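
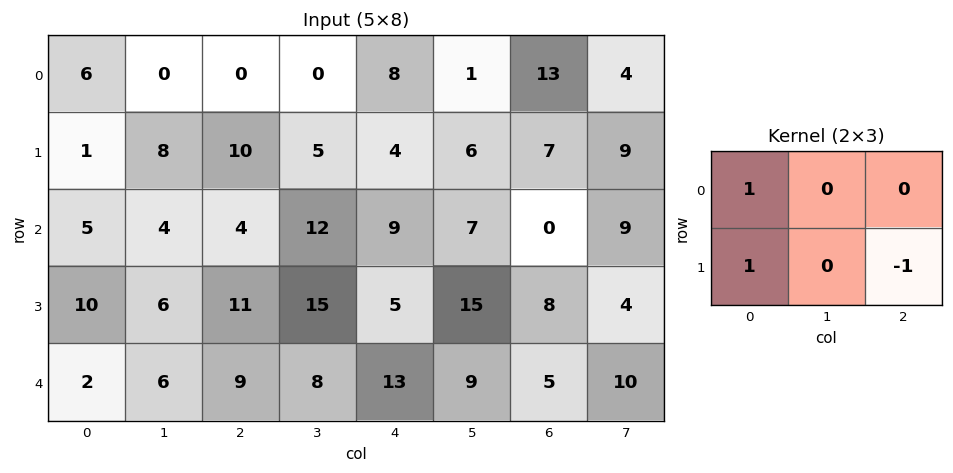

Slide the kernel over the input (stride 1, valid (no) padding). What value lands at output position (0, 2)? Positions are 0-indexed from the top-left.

6

The receptive field on the input at this output position is [0 0 8 / 10 5 4]. Elementwise product with the kernel and sum: 0·1 + 10·1 + 4·-1.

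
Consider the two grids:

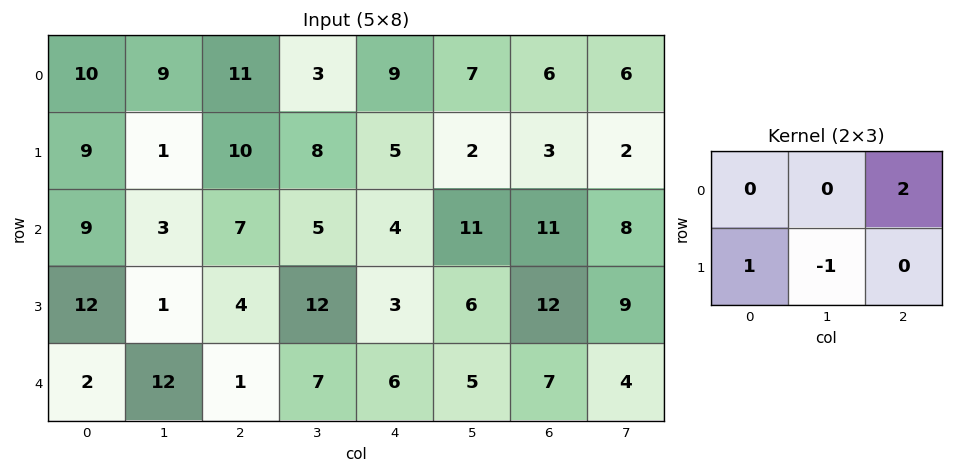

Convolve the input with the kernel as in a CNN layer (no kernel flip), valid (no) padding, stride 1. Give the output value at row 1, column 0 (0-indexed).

26

The receptive field on the input at this output position is [9 1 10 / 9 3 7]. Elementwise product with the kernel and sum: 10·2 + 9·1 + 3·-1.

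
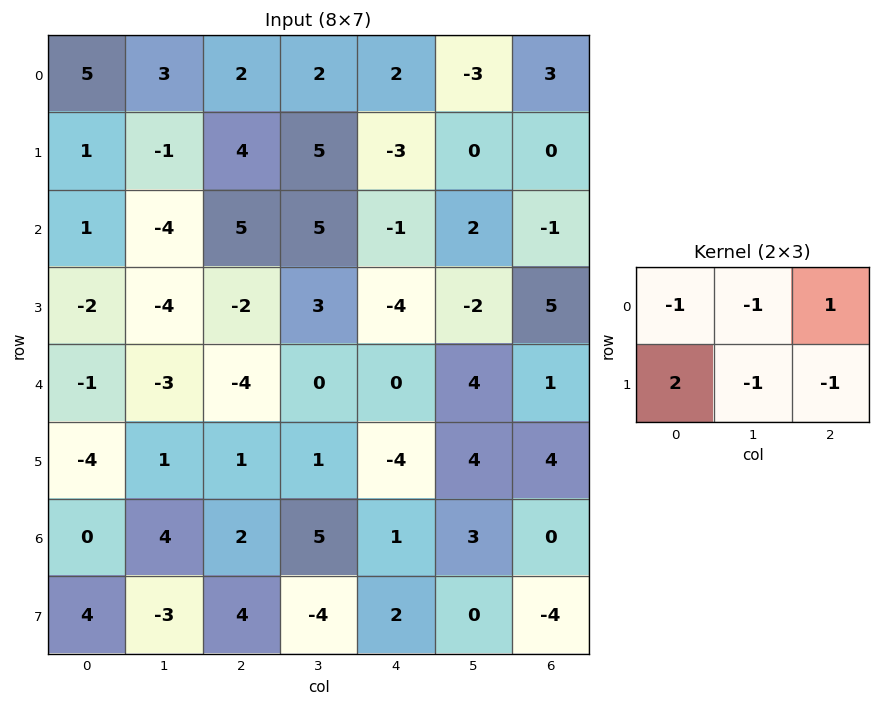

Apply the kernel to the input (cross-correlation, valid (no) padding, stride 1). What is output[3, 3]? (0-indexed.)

-5

The receptive field on the input at this output position is [3 -4 -2 / 0 0 4]. Elementwise product with the kernel and sum: 3·-1 + -4·-1 + -2·1 + 0·2 + 0·-1 + 4·-1.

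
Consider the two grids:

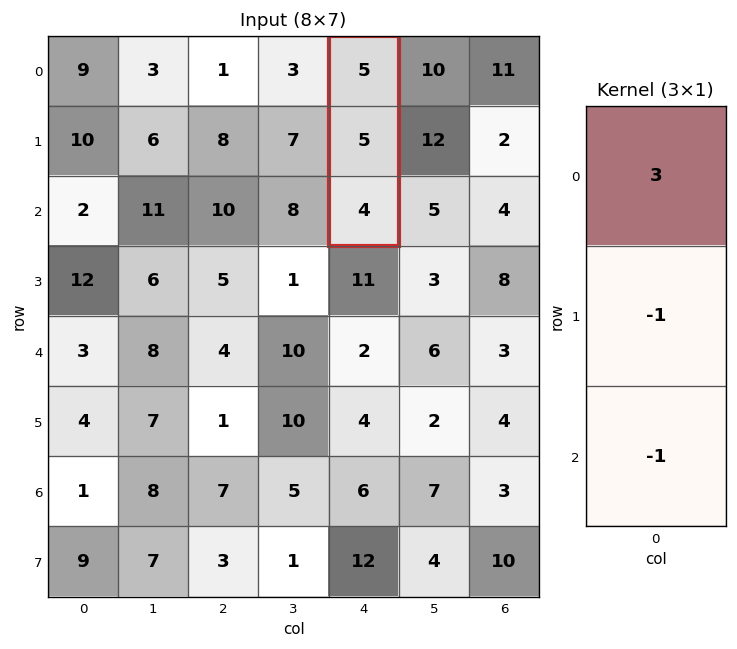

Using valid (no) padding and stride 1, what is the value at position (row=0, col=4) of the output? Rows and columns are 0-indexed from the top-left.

6

The receptive field on the input at this output position is [5 / 5 / 4]. Elementwise product with the kernel and sum: 5·3 + 5·-1 + 4·-1.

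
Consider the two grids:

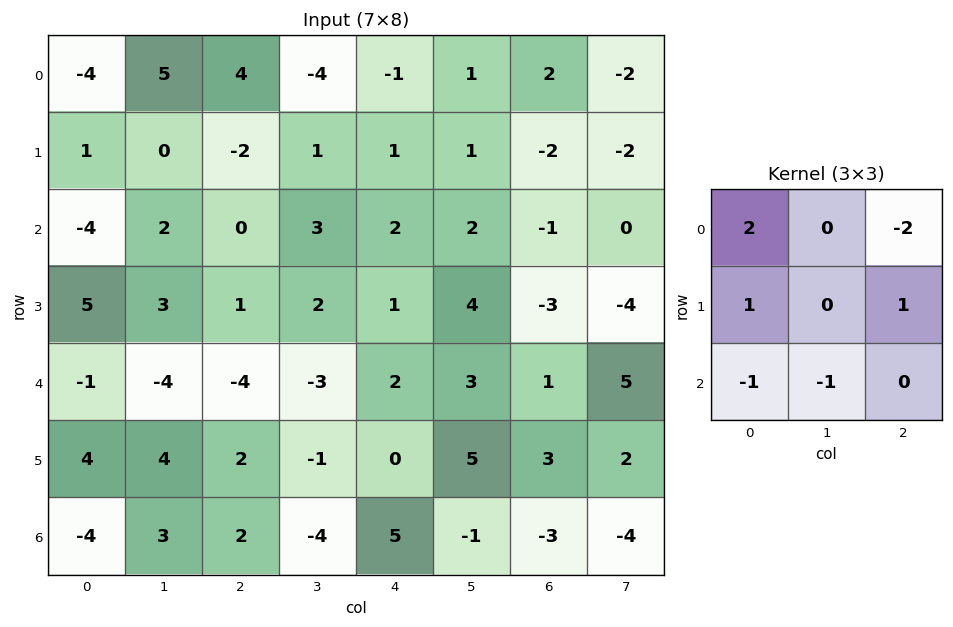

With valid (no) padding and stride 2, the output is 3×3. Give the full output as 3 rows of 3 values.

Output[0,0]: The receptive field on the input at this output position is [-4 5 4 / 1 0 -2 / -4 2 0]. Elementwise product with the kernel and sum: -4·2 + 4·-2 + 1·1 + -2·1 + -4·-1 + 2·-1.

-15 6 -11
3 5 -1
13 -8 1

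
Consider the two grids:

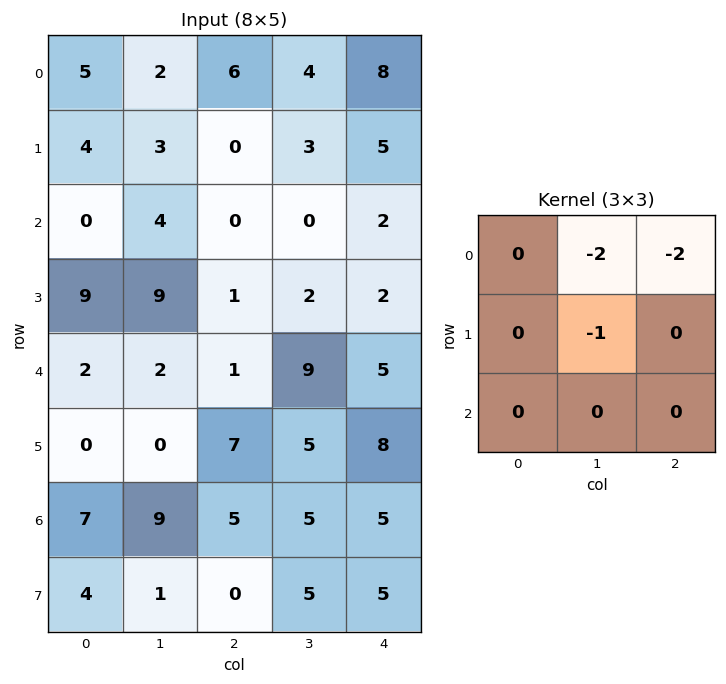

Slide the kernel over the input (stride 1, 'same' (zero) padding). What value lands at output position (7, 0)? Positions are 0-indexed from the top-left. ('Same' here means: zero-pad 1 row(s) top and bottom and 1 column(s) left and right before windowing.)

-36

The receptive field on the zero-padded input at this output position is [0 7 9 / 0 4 1 / 0 0 0]. Elementwise product with the kernel and sum: 7·-2 + 9·-2 + 4·-1.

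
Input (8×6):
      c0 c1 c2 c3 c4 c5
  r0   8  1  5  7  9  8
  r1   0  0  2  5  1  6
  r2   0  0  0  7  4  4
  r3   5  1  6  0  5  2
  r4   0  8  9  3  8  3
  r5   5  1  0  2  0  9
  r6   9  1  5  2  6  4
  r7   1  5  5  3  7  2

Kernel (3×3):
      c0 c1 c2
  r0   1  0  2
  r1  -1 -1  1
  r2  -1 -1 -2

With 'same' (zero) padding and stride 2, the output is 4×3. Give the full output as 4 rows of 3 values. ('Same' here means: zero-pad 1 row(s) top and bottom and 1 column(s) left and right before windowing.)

-7 -11 -26
-7 10 1
3 -18 -24
-17 -15 2

Output[0,0]: The receptive field on the zero-padded input at this output position is [0 0 0 / 0 8 1 / 0 0 0]. Elementwise product with the kernel and sum: 0·1 + 0·2 + 0·-1 + 8·-1 + 1·1 + 0·-1 + 0·-1 + 0·-2.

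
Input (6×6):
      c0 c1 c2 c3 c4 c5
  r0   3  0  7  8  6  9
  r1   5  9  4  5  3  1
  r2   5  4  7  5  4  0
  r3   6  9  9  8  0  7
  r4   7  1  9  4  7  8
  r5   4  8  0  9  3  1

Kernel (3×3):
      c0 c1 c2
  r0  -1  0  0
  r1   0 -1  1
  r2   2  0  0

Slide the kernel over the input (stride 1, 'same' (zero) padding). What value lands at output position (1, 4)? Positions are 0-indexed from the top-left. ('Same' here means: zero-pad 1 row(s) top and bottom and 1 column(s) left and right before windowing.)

0

The receptive field on the zero-padded input at this output position is [8 6 9 / 5 3 1 / 5 4 0]. Elementwise product with the kernel and sum: 8·-1 + 3·-1 + 1·1 + 5·2.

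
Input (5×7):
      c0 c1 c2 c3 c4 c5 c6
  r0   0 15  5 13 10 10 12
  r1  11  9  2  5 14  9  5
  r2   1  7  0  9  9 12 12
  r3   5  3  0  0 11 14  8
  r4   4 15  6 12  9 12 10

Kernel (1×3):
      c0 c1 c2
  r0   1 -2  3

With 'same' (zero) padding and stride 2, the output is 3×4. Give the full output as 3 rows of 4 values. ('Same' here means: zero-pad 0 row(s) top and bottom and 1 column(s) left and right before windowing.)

45 44 23 -14
19 34 27 -12
37 39 30 -8

Output[0,0]: The receptive field on the zero-padded input at this output position is [0 0 15]. Elementwise product with the kernel and sum: 0·1 + 0·-2 + 15·3.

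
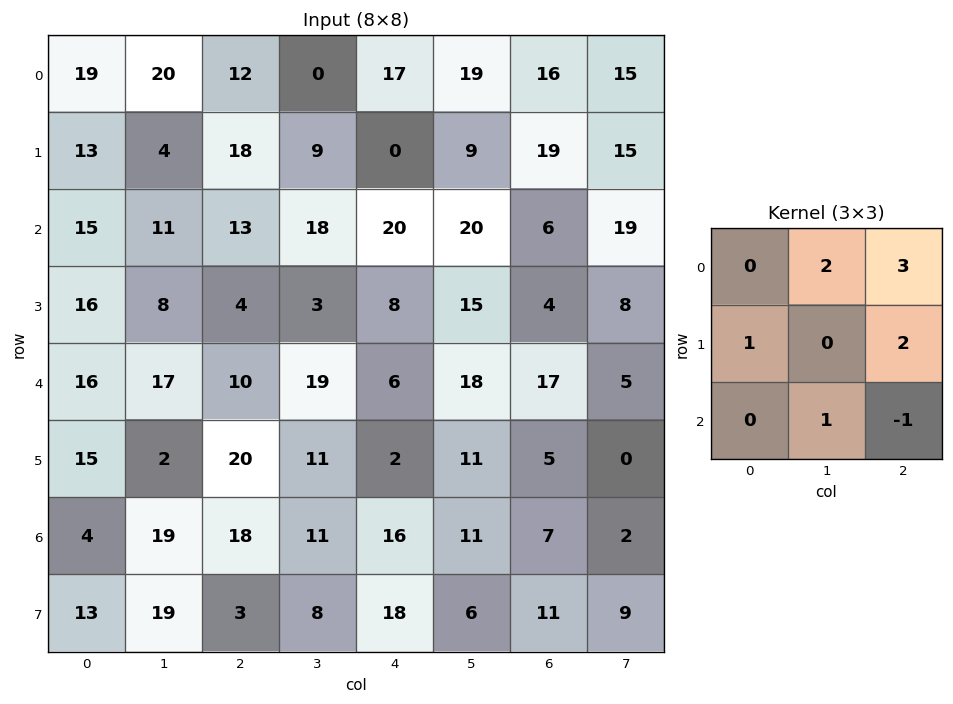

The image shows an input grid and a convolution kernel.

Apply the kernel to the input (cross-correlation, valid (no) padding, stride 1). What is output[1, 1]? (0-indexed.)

111

The receptive field on the input at this output position is [4 18 9 / 11 13 18 / 8 4 3]. Elementwise product with the kernel and sum: 18·2 + 9·3 + 11·1 + 18·2 + 4·1 + 3·-1.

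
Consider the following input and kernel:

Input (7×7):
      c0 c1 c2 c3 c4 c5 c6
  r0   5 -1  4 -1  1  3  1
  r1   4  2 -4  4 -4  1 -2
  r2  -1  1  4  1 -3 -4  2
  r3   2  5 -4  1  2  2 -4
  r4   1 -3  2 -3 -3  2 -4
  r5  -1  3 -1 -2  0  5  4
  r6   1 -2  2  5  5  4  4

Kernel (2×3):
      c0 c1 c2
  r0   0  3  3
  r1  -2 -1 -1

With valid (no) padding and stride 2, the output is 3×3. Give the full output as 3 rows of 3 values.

Output[0,0]: The receptive field on the input at this output position is [5 -1 4 / 4 2 -4]. Elementwise product with the kernel and sum: -1·3 + 4·3 + 4·-2 + 2·-1 + -4·-1.

3 8 21
10 -1 -8
-3 -14 -15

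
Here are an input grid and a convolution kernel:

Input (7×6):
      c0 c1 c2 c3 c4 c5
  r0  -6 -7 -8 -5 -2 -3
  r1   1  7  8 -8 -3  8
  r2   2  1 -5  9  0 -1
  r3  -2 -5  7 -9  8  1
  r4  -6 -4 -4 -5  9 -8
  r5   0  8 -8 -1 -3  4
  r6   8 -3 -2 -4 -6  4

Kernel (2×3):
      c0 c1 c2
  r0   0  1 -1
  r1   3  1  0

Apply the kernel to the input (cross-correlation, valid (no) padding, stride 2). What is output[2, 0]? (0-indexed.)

The receptive field on the input at this output position is [-6 -4 -4 / 0 8 -8]. Elementwise product with the kernel and sum: -4·1 + -4·-1 + 0·3 + 8·1.

8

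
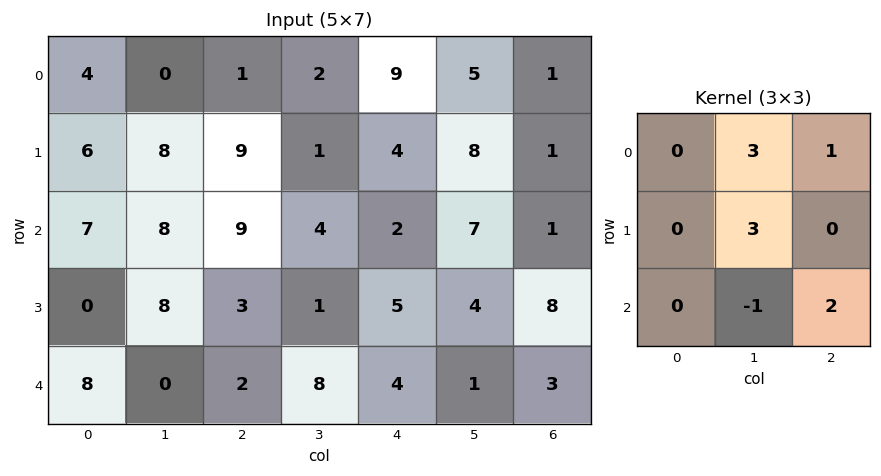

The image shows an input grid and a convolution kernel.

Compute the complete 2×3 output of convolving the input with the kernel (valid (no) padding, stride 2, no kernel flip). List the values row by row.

35 18 35
61 17 39

Output[0,0]: The receptive field on the input at this output position is [4 0 1 / 6 8 9 / 7 8 9]. Elementwise product with the kernel and sum: 0·3 + 1·1 + 8·3 + 8·-1 + 9·2.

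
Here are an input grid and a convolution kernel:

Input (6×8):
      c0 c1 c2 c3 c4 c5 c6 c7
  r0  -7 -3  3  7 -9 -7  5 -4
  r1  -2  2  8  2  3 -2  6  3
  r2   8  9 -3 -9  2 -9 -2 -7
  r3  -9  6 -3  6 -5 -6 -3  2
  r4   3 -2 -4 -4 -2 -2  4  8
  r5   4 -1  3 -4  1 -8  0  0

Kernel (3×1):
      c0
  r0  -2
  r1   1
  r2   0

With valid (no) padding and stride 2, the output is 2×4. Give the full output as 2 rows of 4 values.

Output[0,0]: The receptive field on the input at this output position is [-7 / -2 / 8]. Elementwise product with the kernel and sum: -7·-2 + -2·1.
Output[0,1]: The receptive field on the input at this output position is [3 / 8 / -3]. Elementwise product with the kernel and sum: 3·-2 + 8·1.

12 2 21 -4
-25 3 -9 1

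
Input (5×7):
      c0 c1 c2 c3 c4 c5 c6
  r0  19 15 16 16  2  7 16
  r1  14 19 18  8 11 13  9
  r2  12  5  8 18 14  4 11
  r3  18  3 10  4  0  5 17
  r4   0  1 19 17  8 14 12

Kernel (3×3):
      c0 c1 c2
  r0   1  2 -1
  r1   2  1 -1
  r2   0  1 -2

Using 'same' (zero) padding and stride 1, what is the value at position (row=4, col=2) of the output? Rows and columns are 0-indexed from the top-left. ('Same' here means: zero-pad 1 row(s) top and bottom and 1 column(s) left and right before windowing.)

23

The receptive field on the zero-padded input at this output position is [3 10 4 / 1 19 17 / 0 0 0]. Elementwise product with the kernel and sum: 3·1 + 10·2 + 4·-1 + 1·2 + 19·1 + 17·-1 + 0·1 + 0·-2.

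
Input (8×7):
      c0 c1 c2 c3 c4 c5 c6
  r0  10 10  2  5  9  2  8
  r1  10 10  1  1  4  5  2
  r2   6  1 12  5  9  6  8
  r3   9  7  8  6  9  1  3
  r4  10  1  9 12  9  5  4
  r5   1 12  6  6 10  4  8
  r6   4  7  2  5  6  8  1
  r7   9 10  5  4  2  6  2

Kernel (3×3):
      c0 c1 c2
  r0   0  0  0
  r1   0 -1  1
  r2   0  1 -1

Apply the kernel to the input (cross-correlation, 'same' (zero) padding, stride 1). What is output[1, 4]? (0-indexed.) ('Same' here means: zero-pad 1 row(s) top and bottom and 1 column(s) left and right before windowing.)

4

The receptive field on the zero-padded input at this output position is [5 9 2 / 1 4 5 / 5 9 6]. Elementwise product with the kernel and sum: 4·-1 + 5·1 + 9·1 + 6·-1.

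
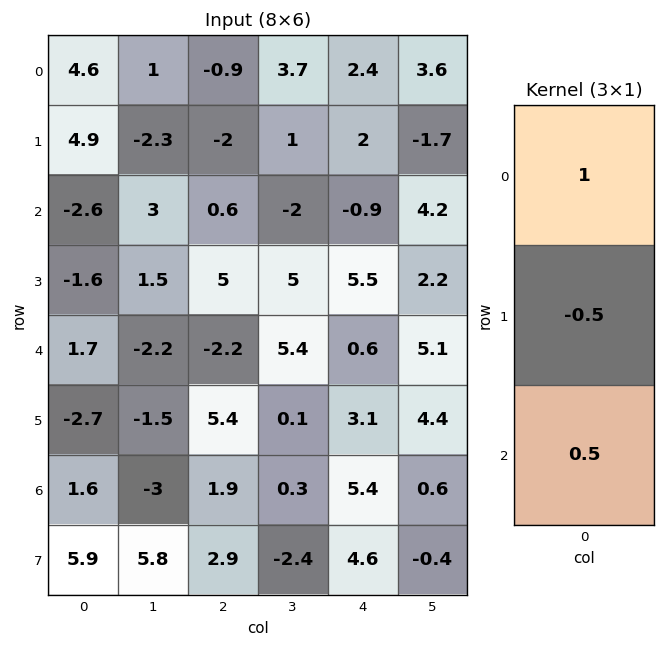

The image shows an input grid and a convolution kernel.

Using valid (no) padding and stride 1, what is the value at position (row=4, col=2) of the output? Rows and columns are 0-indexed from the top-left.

The receptive field on the input at this output position is [-2.2 / 5.4 / 1.9]. Elementwise product with the kernel and sum: -2.2·1 + 5.4·-0.5 + 1.9·0.5.

-3.95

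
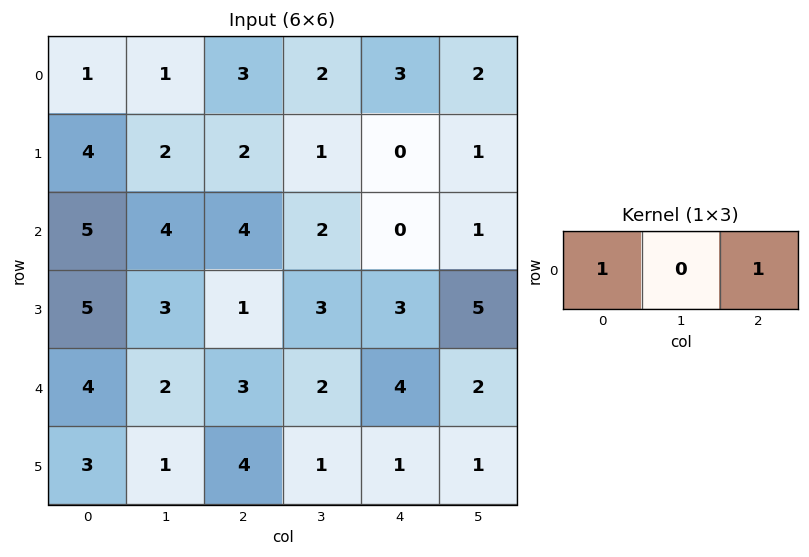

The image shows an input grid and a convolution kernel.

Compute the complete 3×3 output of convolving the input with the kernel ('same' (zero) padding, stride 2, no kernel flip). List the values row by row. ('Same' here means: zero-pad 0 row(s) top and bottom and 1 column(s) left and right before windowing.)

Output[0,0]: The receptive field on the zero-padded input at this output position is [0 1 1]. Elementwise product with the kernel and sum: 0·1 + 1·1.

1 3 4
4 6 3
2 4 4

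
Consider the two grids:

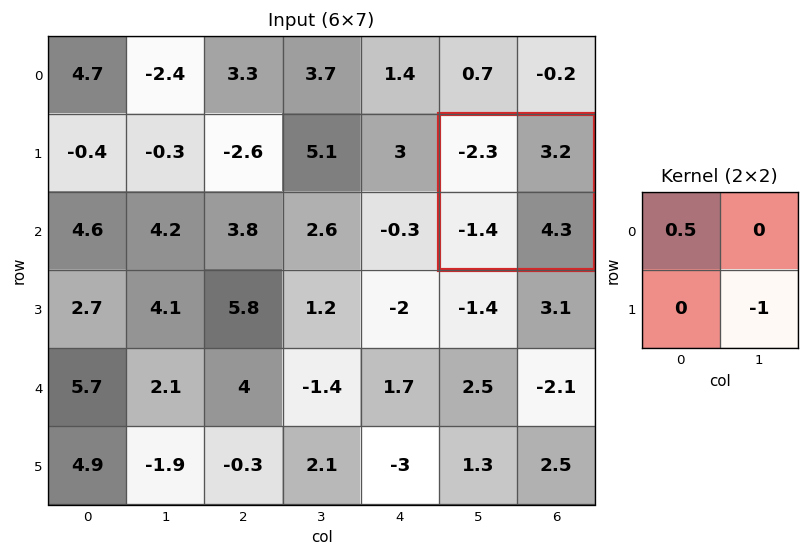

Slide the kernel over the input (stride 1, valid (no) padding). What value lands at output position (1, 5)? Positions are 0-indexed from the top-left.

-5.45

The receptive field on the input at this output position is [-2.3 3.2 / -1.4 4.3]. Elementwise product with the kernel and sum: -2.3·0.5 + 4.3·-1.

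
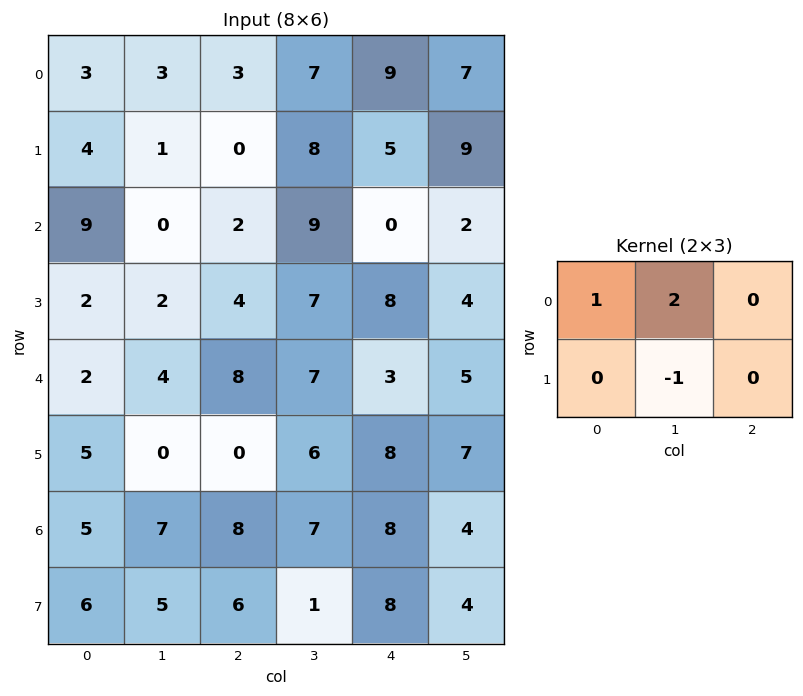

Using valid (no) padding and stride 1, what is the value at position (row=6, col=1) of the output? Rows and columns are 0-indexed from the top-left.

17

The receptive field on the input at this output position is [7 8 7 / 5 6 1]. Elementwise product with the kernel and sum: 7·1 + 8·2 + 6·-1.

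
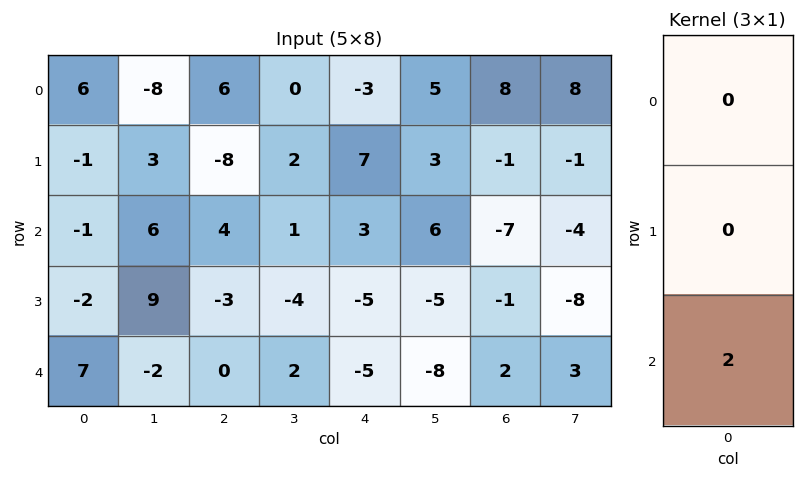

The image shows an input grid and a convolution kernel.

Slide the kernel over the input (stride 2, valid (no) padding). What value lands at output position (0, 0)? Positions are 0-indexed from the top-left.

The receptive field on the input at this output position is [6 / -1 / -1]. Elementwise product with the kernel and sum: -1·2.

-2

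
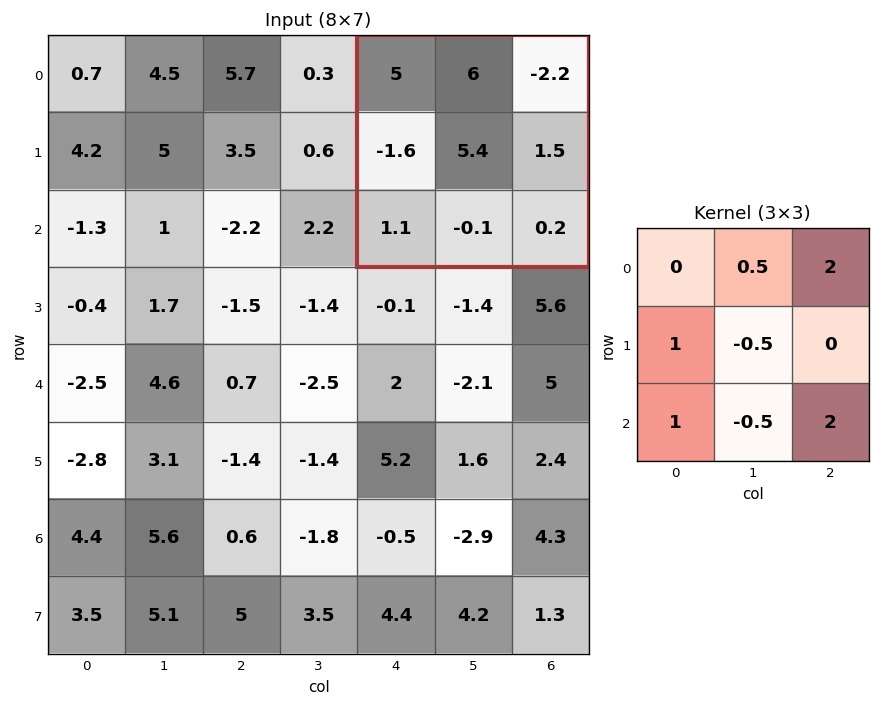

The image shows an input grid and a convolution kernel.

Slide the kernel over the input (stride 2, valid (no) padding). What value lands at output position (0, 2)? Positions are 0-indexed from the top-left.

The receptive field on the input at this output position is [5 6 -2.2 / -1.6 5.4 1.5 / 1.1 -0.1 0.2]. Elementwise product with the kernel and sum: 6·0.5 + -2.2·2 + -1.6·1 + 5.4·-0.5 + 1.1·1 + -0.1·-0.5 + 0.2·2.

-4.15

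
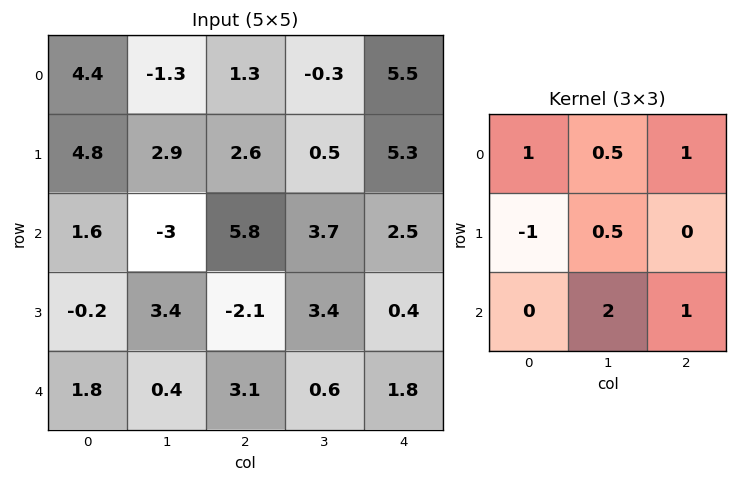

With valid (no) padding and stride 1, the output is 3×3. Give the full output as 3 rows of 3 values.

1.5 12.75 14.2
10.45 9.8 11.4
11.7 5.95 16.95

Output[0,0]: The receptive field on the input at this output position is [4.4 -1.3 1.3 / 4.8 2.9 2.6 / 1.6 -3 5.8]. Elementwise product with the kernel and sum: 4.4·1 + -1.3·0.5 + 1.3·1 + 4.8·-1 + 2.9·0.5 + -3·2 + 5.8·1.
Output[0,1]: The receptive field on the input at this output position is [-1.3 1.3 -0.3 / 2.9 2.6 0.5 / -3 5.8 3.7]. Elementwise product with the kernel and sum: -1.3·1 + 1.3·0.5 + -0.3·1 + 2.9·-1 + 2.6·0.5 + 5.8·2 + 3.7·1.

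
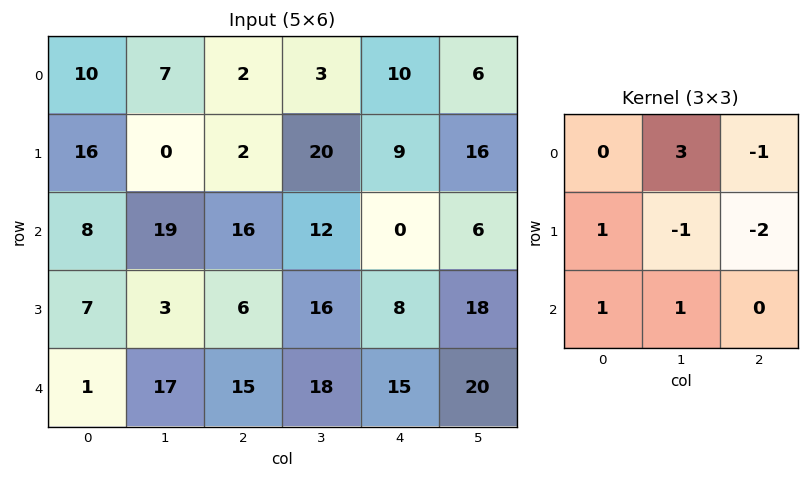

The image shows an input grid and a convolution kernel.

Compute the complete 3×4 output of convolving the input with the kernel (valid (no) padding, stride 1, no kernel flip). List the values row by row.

Output[0,0]: The receptive field on the input at this output position is [10 7 2 / 16 0 2 / 8 19 16]. Elementwise product with the kernel and sum: 7·3 + 2·-1 + 16·1 + 0·-1 + 2·-2 + 8·1 + 19·1.

58 -4 -9 15
-35 -26 77 35
51 33 43 -1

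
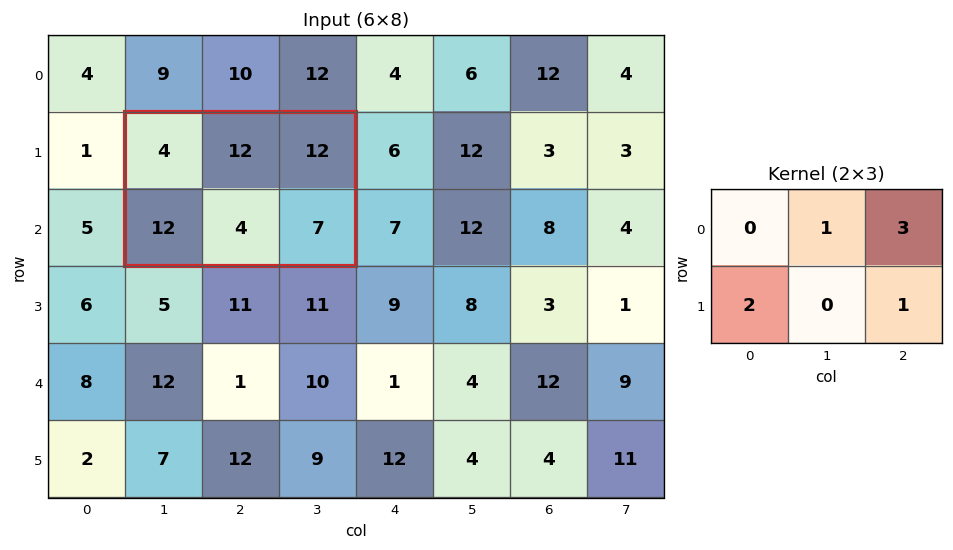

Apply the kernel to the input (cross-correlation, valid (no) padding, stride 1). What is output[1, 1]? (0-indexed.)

The receptive field on the input at this output position is [4 12 12 / 12 4 7]. Elementwise product with the kernel and sum: 12·1 + 12·3 + 12·2 + 7·1.

79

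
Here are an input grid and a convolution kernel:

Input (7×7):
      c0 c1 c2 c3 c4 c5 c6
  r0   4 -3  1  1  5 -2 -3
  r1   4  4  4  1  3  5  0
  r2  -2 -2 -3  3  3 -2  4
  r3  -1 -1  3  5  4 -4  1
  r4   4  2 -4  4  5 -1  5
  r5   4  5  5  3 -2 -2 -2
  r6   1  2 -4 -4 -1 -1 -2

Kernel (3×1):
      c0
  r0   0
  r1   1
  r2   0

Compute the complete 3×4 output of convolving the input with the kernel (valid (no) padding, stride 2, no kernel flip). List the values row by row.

4 4 3 0
-1 3 4 1
4 5 -2 -2

Output[0,0]: The receptive field on the input at this output position is [4 / 4 / -2]. Elementwise product with the kernel and sum: 4·1.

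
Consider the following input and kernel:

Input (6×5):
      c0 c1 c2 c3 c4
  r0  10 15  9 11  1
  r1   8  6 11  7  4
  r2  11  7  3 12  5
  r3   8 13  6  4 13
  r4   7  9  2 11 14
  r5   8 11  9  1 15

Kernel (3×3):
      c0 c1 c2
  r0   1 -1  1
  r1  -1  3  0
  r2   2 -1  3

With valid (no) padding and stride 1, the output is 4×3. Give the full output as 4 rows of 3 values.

38 91 18
44 36 88
49 70 37
53 24 108

Output[0,0]: The receptive field on the input at this output position is [10 15 9 / 8 6 11 / 11 7 3]. Elementwise product with the kernel and sum: 10·1 + 15·-1 + 9·1 + 8·-1 + 6·3 + 11·2 + 7·-1 + 3·3.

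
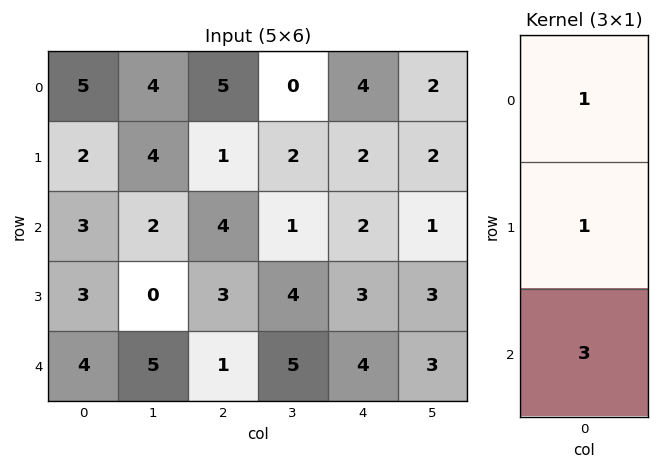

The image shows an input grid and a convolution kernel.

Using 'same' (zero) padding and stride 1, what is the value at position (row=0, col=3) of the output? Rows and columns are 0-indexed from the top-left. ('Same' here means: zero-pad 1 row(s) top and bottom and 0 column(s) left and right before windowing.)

6

The receptive field on the zero-padded input at this output position is [0 / 0 / 2]. Elementwise product with the kernel and sum: 0·1 + 0·1 + 2·3.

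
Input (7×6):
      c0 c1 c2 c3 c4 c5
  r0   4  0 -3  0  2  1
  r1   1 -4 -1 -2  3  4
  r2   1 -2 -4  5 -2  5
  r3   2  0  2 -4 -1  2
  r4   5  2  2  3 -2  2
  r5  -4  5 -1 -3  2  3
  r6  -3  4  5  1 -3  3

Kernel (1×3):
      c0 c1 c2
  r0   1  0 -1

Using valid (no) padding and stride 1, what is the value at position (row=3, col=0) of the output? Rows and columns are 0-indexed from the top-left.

The receptive field on the input at this output position is [2 0 2]. Elementwise product with the kernel and sum: 2·1 + 2·-1.

0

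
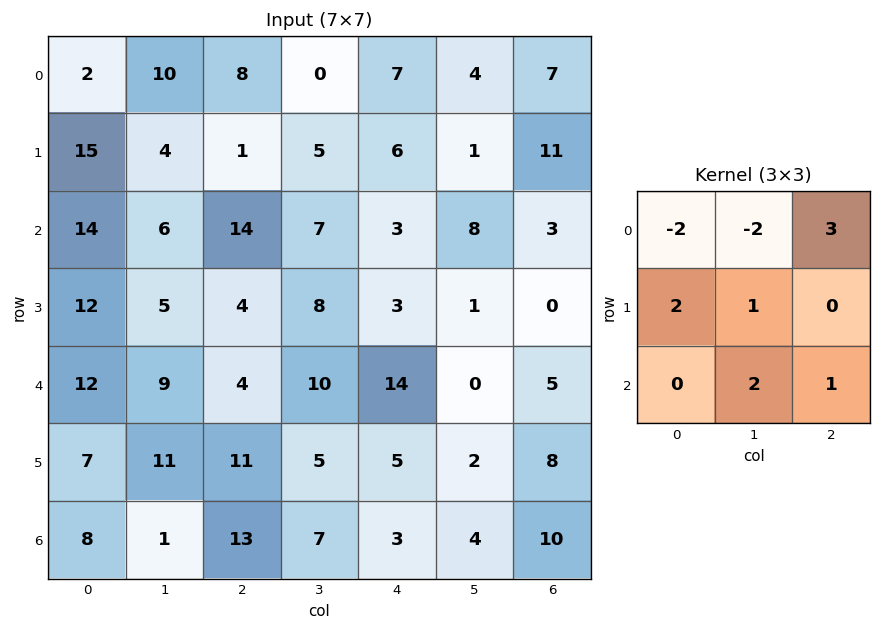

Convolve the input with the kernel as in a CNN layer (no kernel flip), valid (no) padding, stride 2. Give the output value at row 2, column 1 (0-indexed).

58

The receptive field on the input at this output position is [4 10 14 / 11 5 5 / 13 7 3]. Elementwise product with the kernel and sum: 4·-2 + 10·-2 + 14·3 + 11·2 + 5·1 + 7·2 + 3·1.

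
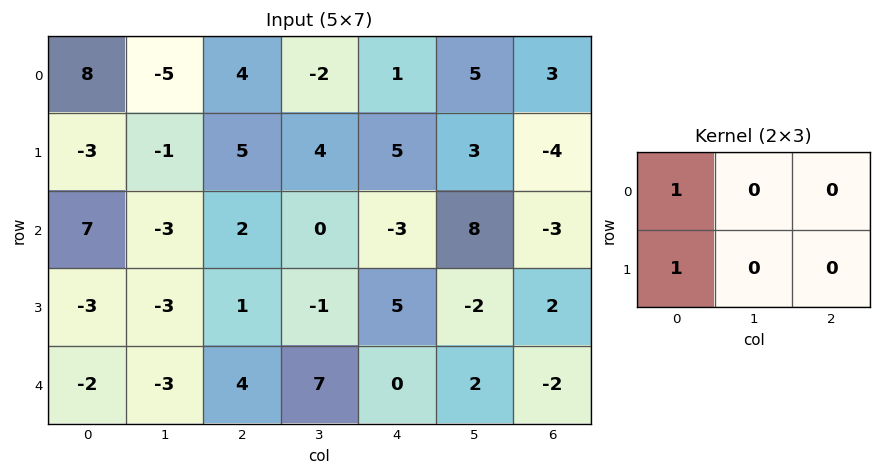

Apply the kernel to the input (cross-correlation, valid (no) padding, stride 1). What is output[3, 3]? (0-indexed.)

The receptive field on the input at this output position is [-1 5 -2 / 7 0 2]. Elementwise product with the kernel and sum: -1·1 + 7·1.

6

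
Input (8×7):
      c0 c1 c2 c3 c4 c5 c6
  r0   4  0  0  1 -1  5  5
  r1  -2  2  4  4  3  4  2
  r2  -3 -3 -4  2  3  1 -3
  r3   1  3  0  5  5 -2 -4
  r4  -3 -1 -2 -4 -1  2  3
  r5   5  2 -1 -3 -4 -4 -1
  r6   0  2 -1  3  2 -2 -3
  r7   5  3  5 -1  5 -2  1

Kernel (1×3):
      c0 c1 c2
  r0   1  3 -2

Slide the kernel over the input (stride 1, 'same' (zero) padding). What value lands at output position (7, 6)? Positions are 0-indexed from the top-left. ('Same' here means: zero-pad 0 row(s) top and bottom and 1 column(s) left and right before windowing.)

1

The receptive field on the zero-padded input at this output position is [-2 1 0]. Elementwise product with the kernel and sum: -2·1 + 1·3 + 0·-2.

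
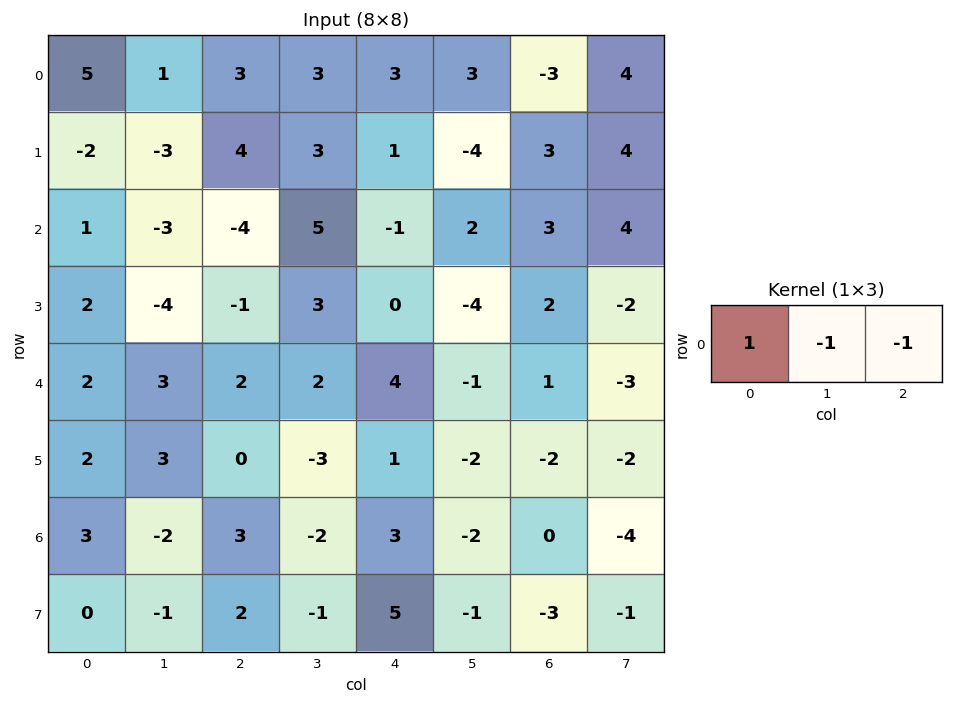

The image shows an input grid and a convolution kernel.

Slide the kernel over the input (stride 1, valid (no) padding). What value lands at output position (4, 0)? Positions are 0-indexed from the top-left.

The receptive field on the input at this output position is [2 3 2]. Elementwise product with the kernel and sum: 2·1 + 3·-1 + 2·-1.

-3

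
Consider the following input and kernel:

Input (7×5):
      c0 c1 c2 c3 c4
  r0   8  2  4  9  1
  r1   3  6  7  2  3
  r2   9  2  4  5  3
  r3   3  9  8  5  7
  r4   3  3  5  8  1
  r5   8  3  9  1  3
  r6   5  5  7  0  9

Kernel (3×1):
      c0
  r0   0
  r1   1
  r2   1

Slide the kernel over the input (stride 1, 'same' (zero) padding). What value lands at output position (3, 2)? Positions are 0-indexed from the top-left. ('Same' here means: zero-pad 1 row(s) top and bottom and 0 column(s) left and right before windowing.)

The receptive field on the zero-padded input at this output position is [4 / 8 / 5]. Elementwise product with the kernel and sum: 8·1 + 5·1.

13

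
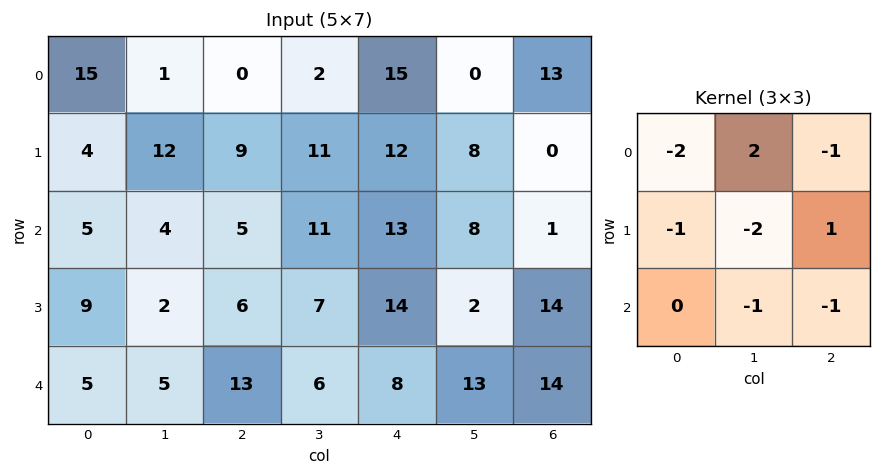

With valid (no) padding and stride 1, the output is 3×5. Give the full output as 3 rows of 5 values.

-56 -39 -54 -22 -80
-9 -33 -43 -51 -52
-32 -35 -21 -58 -42

Output[0,0]: The receptive field on the input at this output position is [15 1 0 / 4 12 9 / 5 4 5]. Elementwise product with the kernel and sum: 15·-2 + 1·2 + 0·-1 + 4·-1 + 12·-2 + 9·1 + 4·-1 + 5·-1.
Output[0,1]: The receptive field on the input at this output position is [1 0 2 / 12 9 11 / 4 5 11]. Elementwise product with the kernel and sum: 1·-2 + 0·2 + 2·-1 + 12·-1 + 9·-2 + 11·1 + 5·-1 + 11·-1.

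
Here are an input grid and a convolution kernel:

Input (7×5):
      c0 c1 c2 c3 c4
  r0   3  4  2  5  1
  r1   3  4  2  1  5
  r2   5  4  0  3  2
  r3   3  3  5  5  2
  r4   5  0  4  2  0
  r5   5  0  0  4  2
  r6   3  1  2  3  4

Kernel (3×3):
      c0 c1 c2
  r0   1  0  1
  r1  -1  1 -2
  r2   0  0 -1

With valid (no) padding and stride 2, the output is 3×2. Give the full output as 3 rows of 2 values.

Output[0,0]: The receptive field on the input at this output position is [3 4 2 / 3 4 2 / 5 4 0]. Elementwise product with the kernel and sum: 3·1 + 2·1 + 3·-1 + 4·1 + 2·-2 + 0·-1.
Output[0,1]: The receptive field on the input at this output position is [2 5 1 / 2 1 5 / 0 3 2]. Elementwise product with the kernel and sum: 2·1 + 1·1 + 2·-1 + 1·1 + 5·-2 + 2·-1.

2 -10
-9 -2
2 0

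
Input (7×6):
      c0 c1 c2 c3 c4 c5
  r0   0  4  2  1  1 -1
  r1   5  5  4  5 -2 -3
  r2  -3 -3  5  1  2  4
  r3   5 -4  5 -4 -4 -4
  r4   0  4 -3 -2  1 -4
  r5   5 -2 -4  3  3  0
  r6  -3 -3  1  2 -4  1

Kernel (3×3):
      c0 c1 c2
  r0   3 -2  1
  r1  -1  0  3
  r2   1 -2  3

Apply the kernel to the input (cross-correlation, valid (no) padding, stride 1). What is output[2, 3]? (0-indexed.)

The receptive field on the input at this output position is [1 2 4 / -4 -4 -4 / -2 1 -4]. Elementwise product with the kernel and sum: 1·3 + 2·-2 + 4·1 + -4·-1 + -4·3 + -2·1 + 1·-2 + -4·3.

-21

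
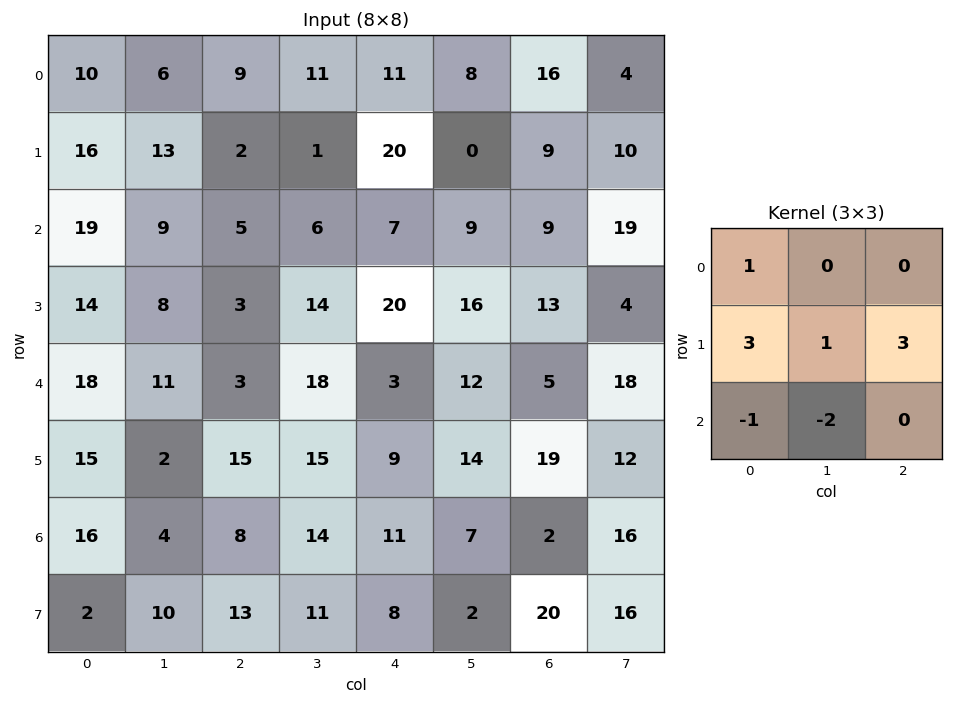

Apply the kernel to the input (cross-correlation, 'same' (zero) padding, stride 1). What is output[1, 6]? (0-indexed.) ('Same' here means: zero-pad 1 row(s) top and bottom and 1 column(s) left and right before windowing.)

20

The receptive field on the zero-padded input at this output position is [8 16 4 / 0 9 10 / 9 9 19]. Elementwise product with the kernel and sum: 8·1 + 0·3 + 9·1 + 10·3 + 9·-1 + 9·-2.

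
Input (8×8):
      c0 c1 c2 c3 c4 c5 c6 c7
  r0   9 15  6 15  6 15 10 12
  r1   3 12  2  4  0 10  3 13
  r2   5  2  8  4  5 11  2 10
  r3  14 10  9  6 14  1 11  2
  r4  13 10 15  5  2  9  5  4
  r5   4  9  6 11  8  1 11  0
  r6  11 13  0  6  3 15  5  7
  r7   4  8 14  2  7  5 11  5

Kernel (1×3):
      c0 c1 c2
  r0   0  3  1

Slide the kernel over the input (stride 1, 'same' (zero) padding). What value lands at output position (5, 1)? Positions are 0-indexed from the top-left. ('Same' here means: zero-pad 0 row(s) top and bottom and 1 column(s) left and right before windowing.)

33

The receptive field on the zero-padded input at this output position is [4 9 6]. Elementwise product with the kernel and sum: 9·3 + 6·1.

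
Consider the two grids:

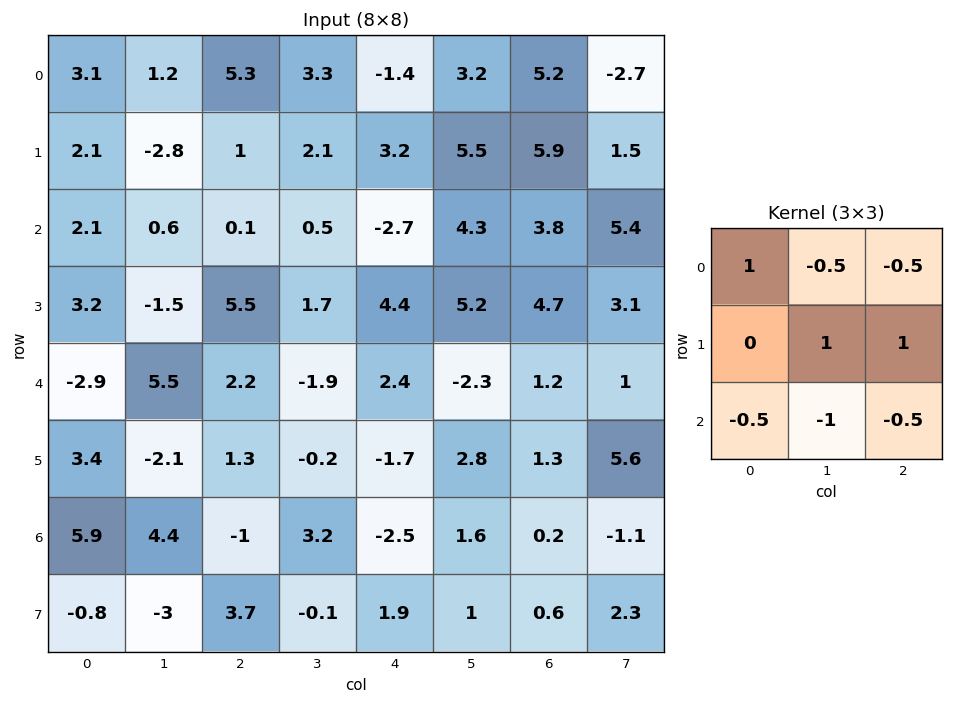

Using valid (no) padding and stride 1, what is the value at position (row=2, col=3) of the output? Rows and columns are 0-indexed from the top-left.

9

The receptive field on the input at this output position is [0.5 -2.7 4.3 / 1.7 4.4 5.2 / -1.9 2.4 -2.3]. Elementwise product with the kernel and sum: 0.5·1 + -2.7·-0.5 + 4.3·-0.5 + 4.4·1 + 5.2·1 + -1.9·-0.5 + 2.4·-1 + -2.3·-0.5.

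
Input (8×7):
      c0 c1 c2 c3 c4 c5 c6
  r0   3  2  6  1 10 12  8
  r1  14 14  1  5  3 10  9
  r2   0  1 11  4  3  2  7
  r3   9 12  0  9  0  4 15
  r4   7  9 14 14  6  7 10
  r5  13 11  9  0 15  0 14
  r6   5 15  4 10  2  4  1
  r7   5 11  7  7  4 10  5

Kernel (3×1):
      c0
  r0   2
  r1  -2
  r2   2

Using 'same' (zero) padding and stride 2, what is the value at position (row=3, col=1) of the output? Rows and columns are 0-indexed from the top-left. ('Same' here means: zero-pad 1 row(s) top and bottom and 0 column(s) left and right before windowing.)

24

The receptive field on the zero-padded input at this output position is [9 / 4 / 7]. Elementwise product with the kernel and sum: 9·2 + 4·-2 + 7·2.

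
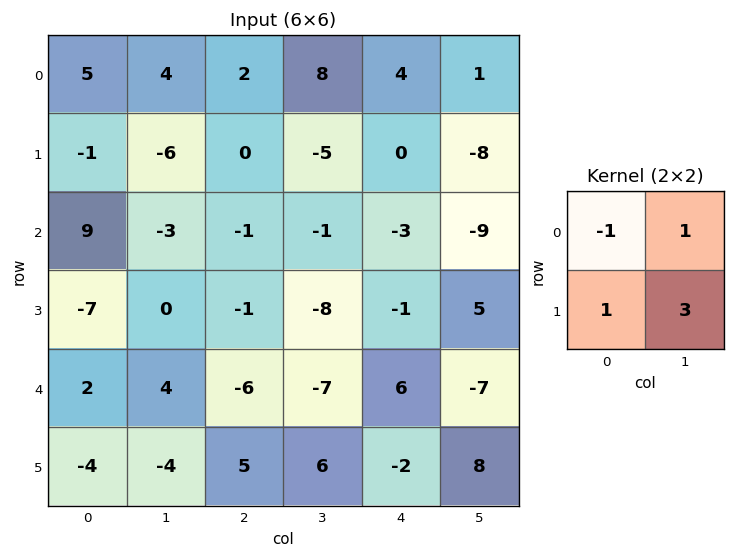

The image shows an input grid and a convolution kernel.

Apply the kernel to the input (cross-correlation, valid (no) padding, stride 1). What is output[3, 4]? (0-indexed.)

The receptive field on the input at this output position is [-1 5 / 6 -7]. Elementwise product with the kernel and sum: -1·-1 + 5·1 + 6·1 + -7·3.

-9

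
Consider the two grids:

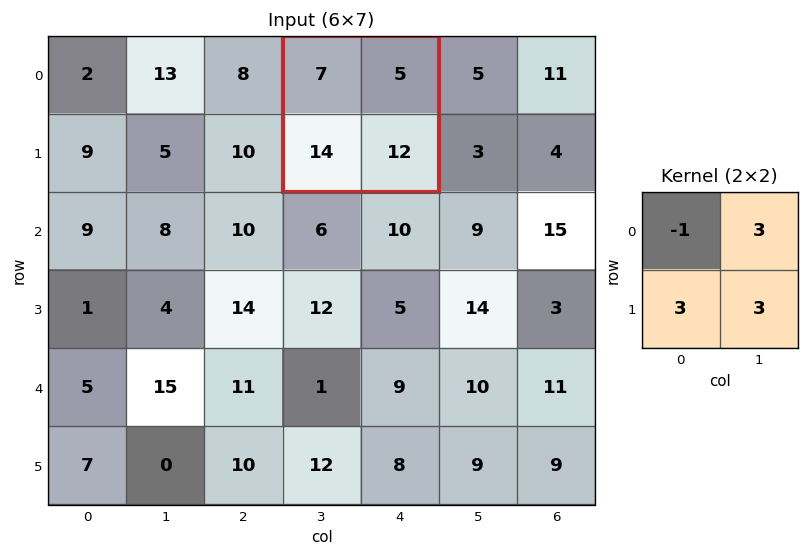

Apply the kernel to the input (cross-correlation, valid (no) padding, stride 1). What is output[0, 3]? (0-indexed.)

The receptive field on the input at this output position is [7 5 / 14 12]. Elementwise product with the kernel and sum: 7·-1 + 5·3 + 14·3 + 12·3.

86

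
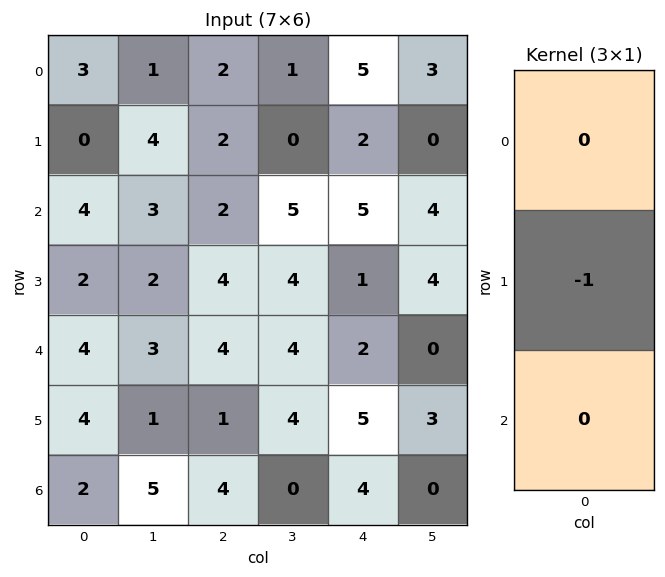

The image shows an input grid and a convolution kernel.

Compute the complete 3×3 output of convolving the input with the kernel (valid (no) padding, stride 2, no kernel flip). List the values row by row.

0 -2 -2
-2 -4 -1
-4 -1 -5

Output[0,0]: The receptive field on the input at this output position is [3 / 0 / 4]. Elementwise product with the kernel and sum: 0·-1.
Output[0,1]: The receptive field on the input at this output position is [2 / 2 / 2]. Elementwise product with the kernel and sum: 2·-1.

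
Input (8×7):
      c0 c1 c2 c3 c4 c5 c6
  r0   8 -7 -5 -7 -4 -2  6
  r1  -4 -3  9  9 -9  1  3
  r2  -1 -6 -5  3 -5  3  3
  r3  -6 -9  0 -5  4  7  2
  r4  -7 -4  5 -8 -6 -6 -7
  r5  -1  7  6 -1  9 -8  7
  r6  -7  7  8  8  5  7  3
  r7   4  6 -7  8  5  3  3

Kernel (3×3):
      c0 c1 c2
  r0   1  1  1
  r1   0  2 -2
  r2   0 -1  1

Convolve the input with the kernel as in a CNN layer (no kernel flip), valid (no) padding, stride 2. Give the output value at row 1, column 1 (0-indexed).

The receptive field on the input at this output position is [-5 3 -5 / 0 -5 4 / 5 -8 -6]. Elementwise product with the kernel and sum: -5·1 + 3·1 + -5·1 + -5·2 + 4·-2 + -8·-1 + -6·1.

-23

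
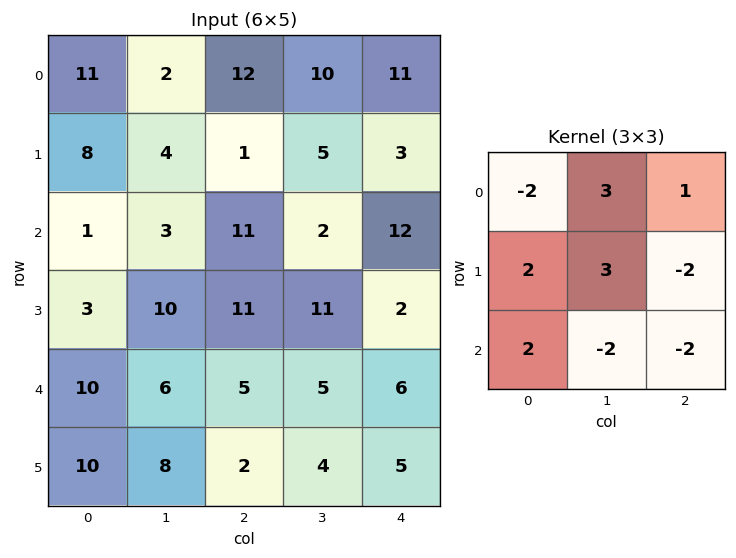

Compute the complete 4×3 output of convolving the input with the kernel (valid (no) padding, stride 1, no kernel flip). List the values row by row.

Output[0,0]: The receptive field on the input at this output position is [11 2 12 / 8 4 1 / 1 3 11]. Elementwise product with the kernel and sum: 11·-2 + 2·3 + 12·1 + 8·2 + 4·3 + 1·-2 + 1·2 + 3·-2 + 11·-2.
Output[0,1]: The receptive field on the input at this output position is [2 12 10 / 4 1 5 / 3 11 2]. Elementwise product with the kernel and sum: 2·-2 + 12·3 + 10·1 + 4·2 + 1·3 + 5·-2 + 3·2 + 11·-2 + 2·-2.

-4 23 22
-50 11 16
30 52 35
63 45 12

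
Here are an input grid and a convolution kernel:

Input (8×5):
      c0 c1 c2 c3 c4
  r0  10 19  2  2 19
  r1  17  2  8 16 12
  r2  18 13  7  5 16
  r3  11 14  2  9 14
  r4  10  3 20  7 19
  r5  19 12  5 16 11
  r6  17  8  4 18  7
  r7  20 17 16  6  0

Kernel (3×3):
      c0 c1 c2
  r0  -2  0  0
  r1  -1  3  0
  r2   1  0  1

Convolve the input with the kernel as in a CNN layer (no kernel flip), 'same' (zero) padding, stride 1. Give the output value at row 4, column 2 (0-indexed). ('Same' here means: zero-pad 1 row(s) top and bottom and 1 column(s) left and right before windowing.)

The receptive field on the zero-padded input at this output position is [14 2 9 / 3 20 7 / 12 5 16]. Elementwise product with the kernel and sum: 14·-2 + 3·-1 + 20·3 + 12·1 + 16·1.

57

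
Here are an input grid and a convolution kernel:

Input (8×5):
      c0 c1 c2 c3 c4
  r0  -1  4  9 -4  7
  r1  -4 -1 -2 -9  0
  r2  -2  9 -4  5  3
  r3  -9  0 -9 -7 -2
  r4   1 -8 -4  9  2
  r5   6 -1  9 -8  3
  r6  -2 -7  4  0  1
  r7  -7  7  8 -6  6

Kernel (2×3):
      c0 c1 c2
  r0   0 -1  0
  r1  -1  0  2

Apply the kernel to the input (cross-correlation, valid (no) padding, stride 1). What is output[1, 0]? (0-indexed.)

-5

The receptive field on the input at this output position is [-4 -1 -2 / -2 9 -4]. Elementwise product with the kernel and sum: -1·-1 + -2·-1 + -4·2.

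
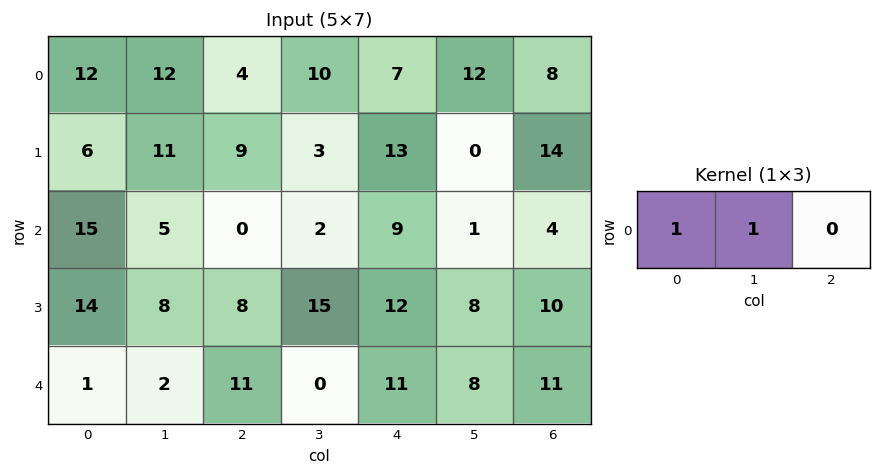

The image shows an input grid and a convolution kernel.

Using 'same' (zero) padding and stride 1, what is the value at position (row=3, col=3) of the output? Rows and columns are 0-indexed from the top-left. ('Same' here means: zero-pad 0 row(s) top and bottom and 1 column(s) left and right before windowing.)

The receptive field on the zero-padded input at this output position is [8 15 12]. Elementwise product with the kernel and sum: 8·1 + 15·1.

23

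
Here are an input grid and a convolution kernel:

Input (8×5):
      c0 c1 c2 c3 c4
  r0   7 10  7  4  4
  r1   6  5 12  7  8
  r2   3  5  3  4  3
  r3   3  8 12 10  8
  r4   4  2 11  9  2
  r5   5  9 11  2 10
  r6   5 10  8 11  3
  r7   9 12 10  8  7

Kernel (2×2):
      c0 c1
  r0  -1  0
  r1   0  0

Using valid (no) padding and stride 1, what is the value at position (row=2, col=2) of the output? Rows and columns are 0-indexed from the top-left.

-3

The receptive field on the input at this output position is [3 4 / 12 10]. Elementwise product with the kernel and sum: 3·-1.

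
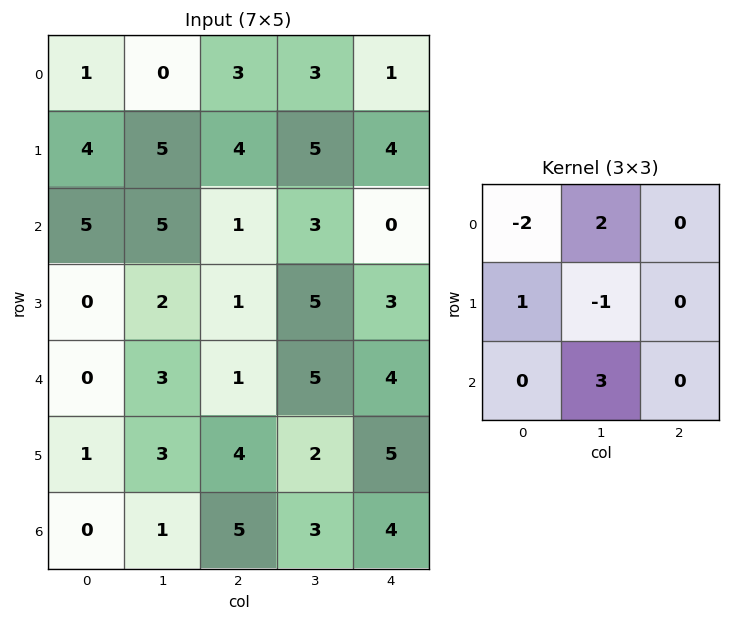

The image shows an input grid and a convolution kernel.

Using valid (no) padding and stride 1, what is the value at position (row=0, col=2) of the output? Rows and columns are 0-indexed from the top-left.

8

The receptive field on the input at this output position is [3 3 1 / 4 5 4 / 1 3 0]. Elementwise product with the kernel and sum: 3·-2 + 3·2 + 4·1 + 5·-1 + 3·3.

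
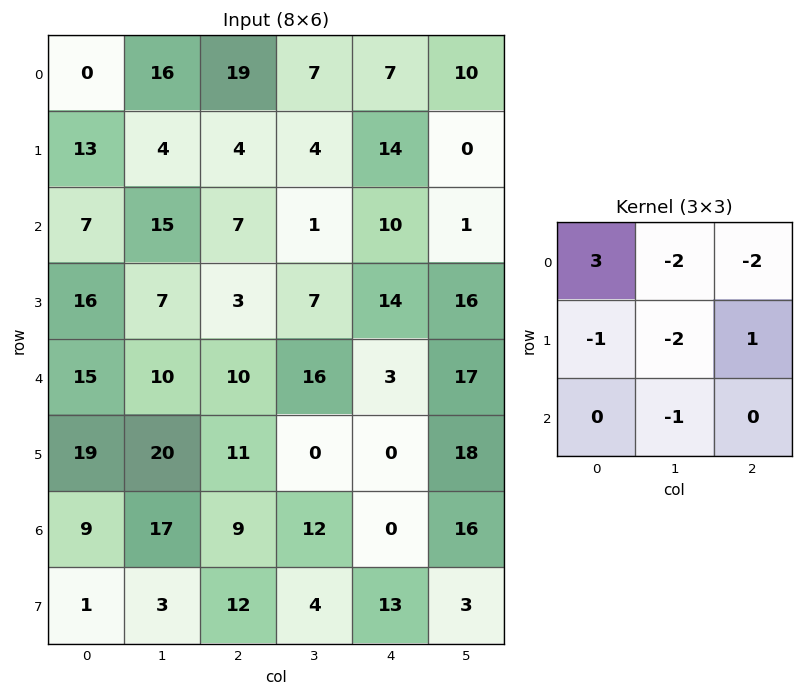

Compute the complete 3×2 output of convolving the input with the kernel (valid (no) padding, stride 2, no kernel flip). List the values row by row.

-102 30
-60 -20
-60 -31

Output[0,0]: The receptive field on the input at this output position is [0 16 19 / 13 4 4 / 7 15 7]. Elementwise product with the kernel and sum: 0·3 + 16·-2 + 19·-2 + 13·-1 + 4·-2 + 4·1 + 15·-1.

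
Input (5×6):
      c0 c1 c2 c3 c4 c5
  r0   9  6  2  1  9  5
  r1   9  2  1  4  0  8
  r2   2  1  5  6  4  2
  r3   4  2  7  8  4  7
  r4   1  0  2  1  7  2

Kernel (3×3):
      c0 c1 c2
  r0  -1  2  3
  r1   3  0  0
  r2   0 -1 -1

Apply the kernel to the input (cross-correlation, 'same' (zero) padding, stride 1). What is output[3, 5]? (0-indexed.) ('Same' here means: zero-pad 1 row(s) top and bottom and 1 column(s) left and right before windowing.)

10

The receptive field on the zero-padded input at this output position is [4 2 0 / 4 7 0 / 7 2 0]. Elementwise product with the kernel and sum: 4·-1 + 2·2 + 0·3 + 4·3 + 2·-1 + 0·-1.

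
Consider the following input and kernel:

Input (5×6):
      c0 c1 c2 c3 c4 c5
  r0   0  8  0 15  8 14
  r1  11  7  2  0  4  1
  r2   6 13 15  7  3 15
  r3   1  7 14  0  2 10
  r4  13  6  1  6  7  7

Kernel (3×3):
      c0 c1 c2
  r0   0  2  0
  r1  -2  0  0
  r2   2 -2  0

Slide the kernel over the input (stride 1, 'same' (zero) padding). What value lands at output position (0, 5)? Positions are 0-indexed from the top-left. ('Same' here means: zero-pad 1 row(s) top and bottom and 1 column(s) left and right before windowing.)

-10

The receptive field on the zero-padded input at this output position is [0 0 0 / 8 14 0 / 4 1 0]. Elementwise product with the kernel and sum: 0·2 + 8·-2 + 4·2 + 1·-2.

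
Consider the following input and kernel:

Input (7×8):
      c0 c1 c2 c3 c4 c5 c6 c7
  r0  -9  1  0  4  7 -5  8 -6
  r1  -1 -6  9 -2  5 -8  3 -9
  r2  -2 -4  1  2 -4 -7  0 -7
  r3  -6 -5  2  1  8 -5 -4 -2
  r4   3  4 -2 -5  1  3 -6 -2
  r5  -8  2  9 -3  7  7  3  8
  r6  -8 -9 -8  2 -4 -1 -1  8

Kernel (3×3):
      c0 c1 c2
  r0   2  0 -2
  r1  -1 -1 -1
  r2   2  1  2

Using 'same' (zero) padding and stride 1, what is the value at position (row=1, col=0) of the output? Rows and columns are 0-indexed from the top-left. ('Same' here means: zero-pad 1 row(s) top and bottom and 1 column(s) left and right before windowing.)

-5

The receptive field on the zero-padded input at this output position is [0 -9 1 / 0 -1 -6 / 0 -2 -4]. Elementwise product with the kernel and sum: 0·2 + 1·-2 + 0·-1 + -1·-1 + -6·-1 + 0·2 + -2·1 + -4·2.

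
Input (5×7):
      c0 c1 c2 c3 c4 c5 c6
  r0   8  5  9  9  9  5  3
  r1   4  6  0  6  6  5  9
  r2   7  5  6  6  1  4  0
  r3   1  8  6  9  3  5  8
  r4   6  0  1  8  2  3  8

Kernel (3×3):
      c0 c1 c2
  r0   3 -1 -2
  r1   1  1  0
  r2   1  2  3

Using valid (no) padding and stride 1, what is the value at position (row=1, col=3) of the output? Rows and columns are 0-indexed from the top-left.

The receptive field on the input at this output position is [6 6 5 / 6 1 4 / 9 3 5]. Elementwise product with the kernel and sum: 6·3 + 6·-1 + 5·-2 + 6·1 + 1·1 + 9·1 + 3·2 + 5·3.

39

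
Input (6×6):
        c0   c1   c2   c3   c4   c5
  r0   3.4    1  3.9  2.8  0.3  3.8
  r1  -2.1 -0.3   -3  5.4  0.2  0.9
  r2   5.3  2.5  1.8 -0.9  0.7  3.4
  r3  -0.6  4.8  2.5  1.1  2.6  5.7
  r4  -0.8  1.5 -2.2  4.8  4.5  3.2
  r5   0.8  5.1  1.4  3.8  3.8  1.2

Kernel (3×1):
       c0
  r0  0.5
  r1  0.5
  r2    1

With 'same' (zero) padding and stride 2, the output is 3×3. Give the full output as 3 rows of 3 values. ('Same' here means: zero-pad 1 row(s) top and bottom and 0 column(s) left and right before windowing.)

-0.4 -1.05 0.35
1 1.9 3.05
0.1 1.55 7.35

Output[0,0]: The receptive field on the zero-padded input at this output position is [0 / 3.4 / -2.1]. Elementwise product with the kernel and sum: 0·0.5 + 3.4·0.5 + -2.1·1.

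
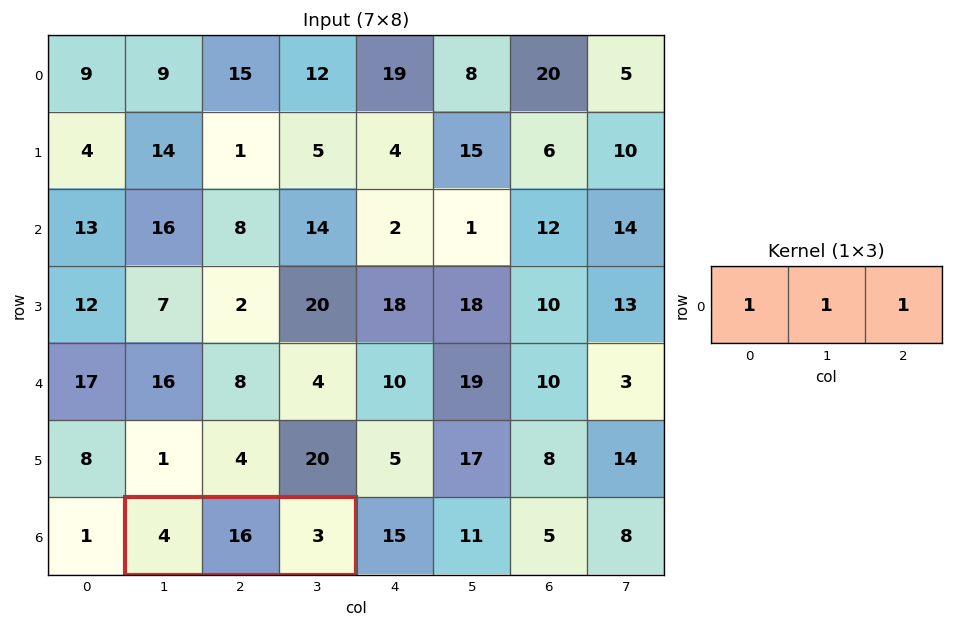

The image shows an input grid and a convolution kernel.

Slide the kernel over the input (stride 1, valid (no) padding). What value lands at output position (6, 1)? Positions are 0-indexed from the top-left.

23

The receptive field on the input at this output position is [4 16 3]. Elementwise product with the kernel and sum: 4·1 + 16·1 + 3·1.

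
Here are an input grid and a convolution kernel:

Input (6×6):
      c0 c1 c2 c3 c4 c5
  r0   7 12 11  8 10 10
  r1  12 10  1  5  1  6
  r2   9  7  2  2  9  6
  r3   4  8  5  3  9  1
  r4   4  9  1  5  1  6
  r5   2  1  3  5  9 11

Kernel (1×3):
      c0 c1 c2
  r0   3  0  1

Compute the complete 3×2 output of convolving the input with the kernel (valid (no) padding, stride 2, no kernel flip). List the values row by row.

32 43
29 15
13 4

Output[0,0]: The receptive field on the input at this output position is [7 12 11]. Elementwise product with the kernel and sum: 7·3 + 11·1.
Output[0,1]: The receptive field on the input at this output position is [11 8 10]. Elementwise product with the kernel and sum: 11·3 + 10·1.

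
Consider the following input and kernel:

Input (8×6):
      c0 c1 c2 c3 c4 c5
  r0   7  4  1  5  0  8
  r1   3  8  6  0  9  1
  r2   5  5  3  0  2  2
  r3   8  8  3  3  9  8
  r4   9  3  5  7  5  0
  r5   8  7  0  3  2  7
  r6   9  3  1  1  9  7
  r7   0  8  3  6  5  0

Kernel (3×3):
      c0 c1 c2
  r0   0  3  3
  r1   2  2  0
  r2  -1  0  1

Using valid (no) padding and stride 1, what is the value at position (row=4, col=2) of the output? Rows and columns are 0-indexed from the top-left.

50

The receptive field on the input at this output position is [5 7 5 / 0 3 2 / 1 1 9]. Elementwise product with the kernel and sum: 7·3 + 5·3 + 0·2 + 3·2 + 1·-1 + 9·1.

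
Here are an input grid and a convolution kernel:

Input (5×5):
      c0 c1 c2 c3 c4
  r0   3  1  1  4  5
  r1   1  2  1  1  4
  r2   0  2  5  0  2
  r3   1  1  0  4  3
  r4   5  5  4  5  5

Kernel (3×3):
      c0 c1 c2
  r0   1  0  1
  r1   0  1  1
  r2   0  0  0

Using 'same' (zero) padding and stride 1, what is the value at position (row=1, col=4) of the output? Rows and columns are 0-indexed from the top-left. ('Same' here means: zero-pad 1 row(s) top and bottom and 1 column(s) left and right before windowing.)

8

The receptive field on the zero-padded input at this output position is [4 5 0 / 1 4 0 / 0 2 0]. Elementwise product with the kernel and sum: 4·1 + 0·1 + 4·1 + 0·1.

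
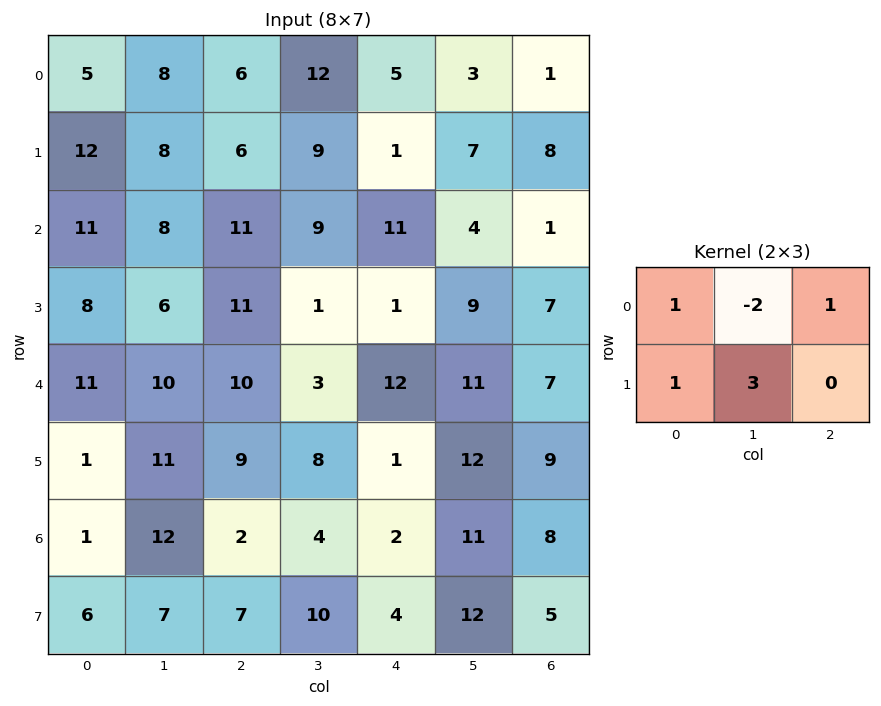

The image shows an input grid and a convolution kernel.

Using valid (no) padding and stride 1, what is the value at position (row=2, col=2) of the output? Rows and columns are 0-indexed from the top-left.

The receptive field on the input at this output position is [11 9 11 / 11 1 1]. Elementwise product with the kernel and sum: 11·1 + 9·-2 + 11·1 + 11·1 + 1·3.

18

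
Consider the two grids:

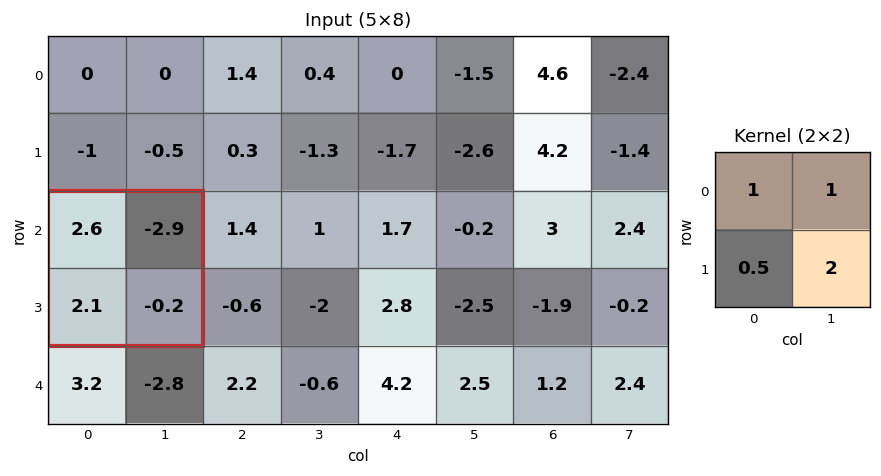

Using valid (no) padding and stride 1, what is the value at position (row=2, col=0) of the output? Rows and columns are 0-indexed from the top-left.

The receptive field on the input at this output position is [2.6 -2.9 / 2.1 -0.2]. Elementwise product with the kernel and sum: 2.6·1 + -2.9·1 + 2.1·0.5 + -0.2·2.

0.35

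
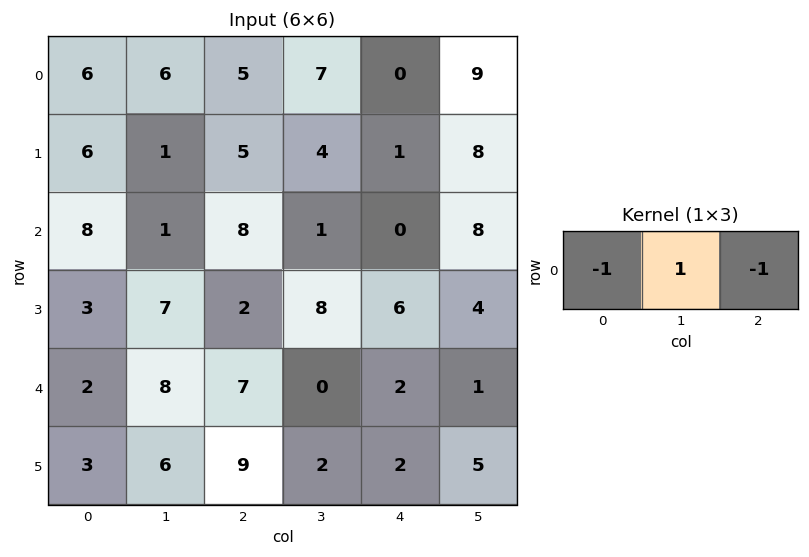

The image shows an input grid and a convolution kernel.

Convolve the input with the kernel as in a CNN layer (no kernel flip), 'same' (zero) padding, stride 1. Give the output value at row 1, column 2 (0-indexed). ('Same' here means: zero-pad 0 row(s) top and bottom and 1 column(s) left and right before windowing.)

0

The receptive field on the zero-padded input at this output position is [1 5 4]. Elementwise product with the kernel and sum: 1·-1 + 5·1 + 4·-1.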